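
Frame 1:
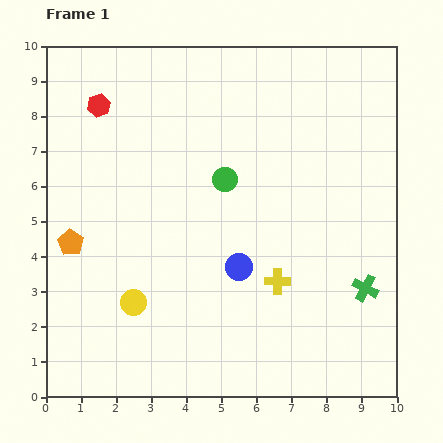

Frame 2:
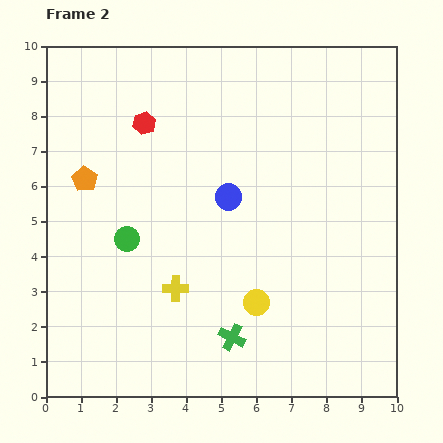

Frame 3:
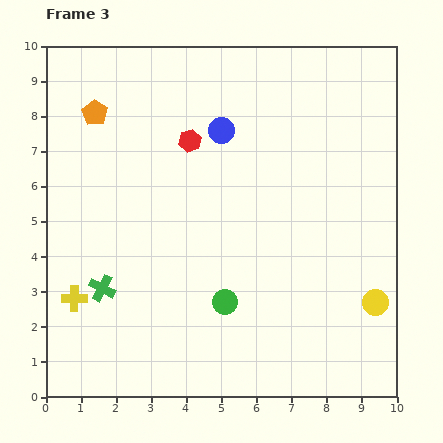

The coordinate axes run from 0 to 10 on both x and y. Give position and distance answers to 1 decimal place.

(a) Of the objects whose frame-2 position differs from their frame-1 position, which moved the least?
the red hexagon

(moved 1.4)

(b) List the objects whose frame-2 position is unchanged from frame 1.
none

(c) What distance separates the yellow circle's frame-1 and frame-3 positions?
6.9

The yellow circle moved from (2.5, 2.7) to (9.4, 2.7), a distance of √(6.9² + 0.0²) ≈ 6.9.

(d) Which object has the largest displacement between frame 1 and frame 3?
the green cross

(moved 7.5; next 6.9)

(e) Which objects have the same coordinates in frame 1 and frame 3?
none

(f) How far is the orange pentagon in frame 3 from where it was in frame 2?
1.9

The orange pentagon moved from (1.1, 6.2) to (1.4, 8.1), a distance of √(0.3² + 1.9²) ≈ 1.9.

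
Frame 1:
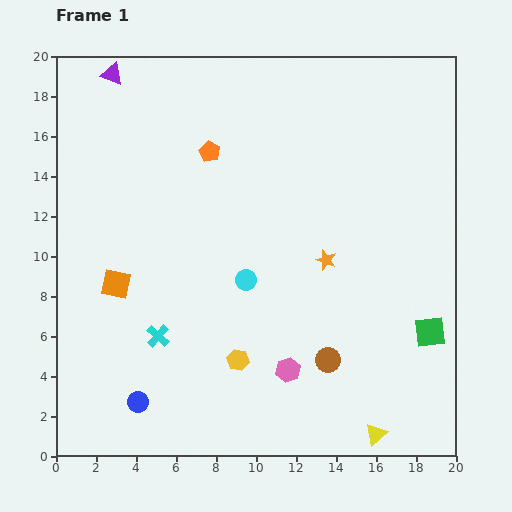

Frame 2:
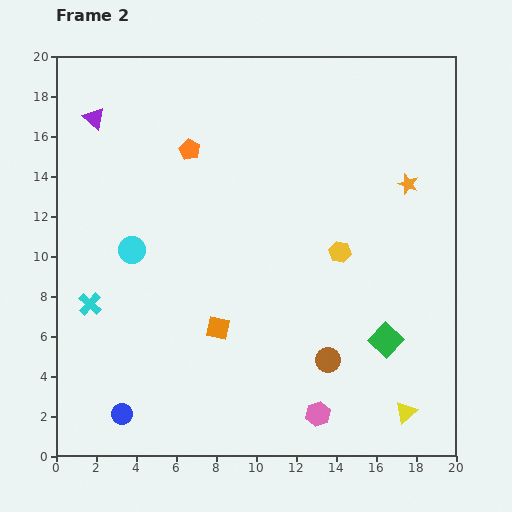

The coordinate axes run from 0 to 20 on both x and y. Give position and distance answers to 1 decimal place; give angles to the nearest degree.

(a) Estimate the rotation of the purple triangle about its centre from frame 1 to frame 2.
21° clockwise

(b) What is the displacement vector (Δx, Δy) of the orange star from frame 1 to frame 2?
(4.1, 3.8)

The orange star was at (13.5, 9.8) in frame 1 and (17.6, 13.6) in frame 2.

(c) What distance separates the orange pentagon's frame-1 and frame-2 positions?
1.0

The orange pentagon moved from (7.7, 15.2) to (6.7, 15.3), a distance of √(1.0² + 0.1²) ≈ 1.0.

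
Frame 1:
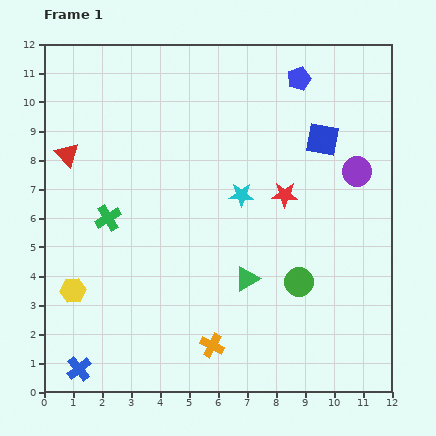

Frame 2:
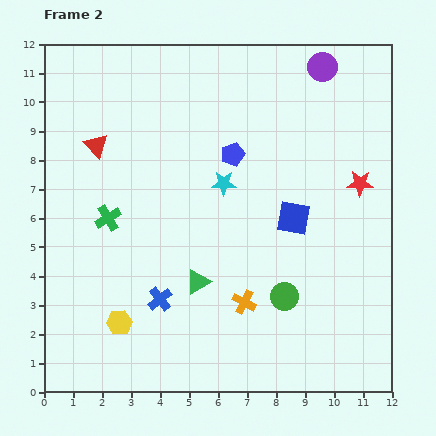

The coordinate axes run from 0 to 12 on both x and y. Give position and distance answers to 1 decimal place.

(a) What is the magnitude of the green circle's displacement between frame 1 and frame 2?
0.7

The green circle moved from (8.8, 3.8) to (8.3, 3.3), a distance of √(0.5² + 0.5²) ≈ 0.7.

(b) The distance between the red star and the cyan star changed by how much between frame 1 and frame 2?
+3.2

Distance in frame 1: 1.5. Distance in frame 2: 4.7.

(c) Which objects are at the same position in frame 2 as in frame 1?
the green cross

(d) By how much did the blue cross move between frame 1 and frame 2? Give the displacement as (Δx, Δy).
(2.8, 2.4)

The blue cross was at (1.2, 0.8) in frame 1 and (4.0, 3.2) in frame 2.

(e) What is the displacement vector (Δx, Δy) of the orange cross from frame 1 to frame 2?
(1.1, 1.5)

The orange cross was at (5.8, 1.6) in frame 1 and (6.9, 3.1) in frame 2.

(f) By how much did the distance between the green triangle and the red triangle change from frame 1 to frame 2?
-1.6

Distance in frame 1: 7.5. Distance in frame 2: 5.9.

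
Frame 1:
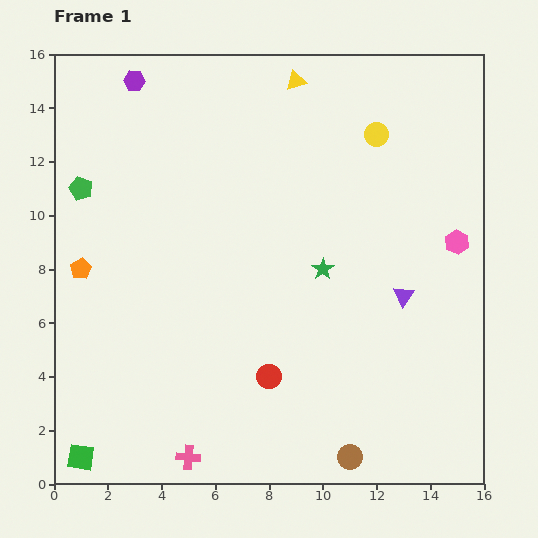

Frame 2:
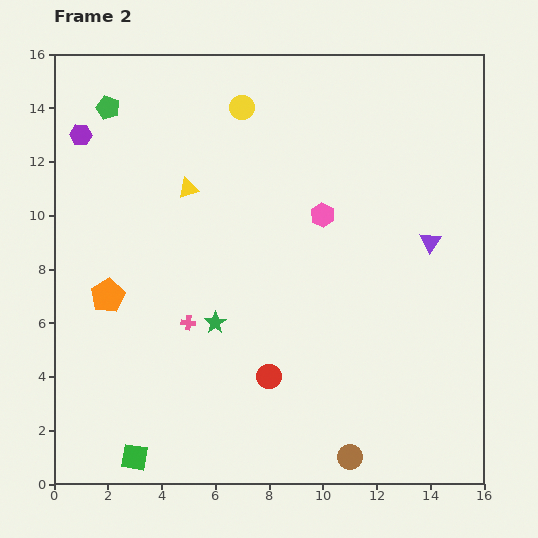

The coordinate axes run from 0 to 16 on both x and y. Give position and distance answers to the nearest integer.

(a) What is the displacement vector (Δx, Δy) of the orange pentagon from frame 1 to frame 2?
(1, -1)

The orange pentagon was at (1, 8) in frame 1 and (2, 7) in frame 2.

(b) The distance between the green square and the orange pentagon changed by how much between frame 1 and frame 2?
-1

Distance in frame 1: 7. Distance in frame 2: 6.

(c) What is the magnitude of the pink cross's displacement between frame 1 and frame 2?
5

The pink cross moved from (5, 1) to (5, 6), a distance of √(0² + 5²) ≈ 5.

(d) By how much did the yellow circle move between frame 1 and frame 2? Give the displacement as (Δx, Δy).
(-5, 1)

The yellow circle was at (12, 13) in frame 1 and (7, 14) in frame 2.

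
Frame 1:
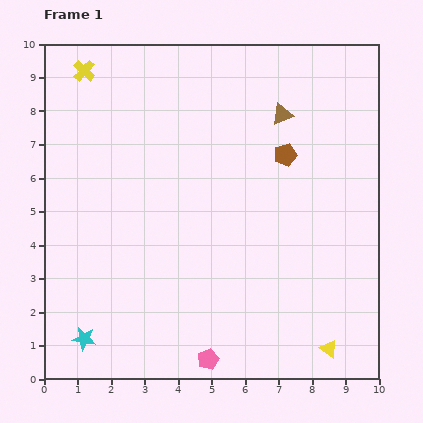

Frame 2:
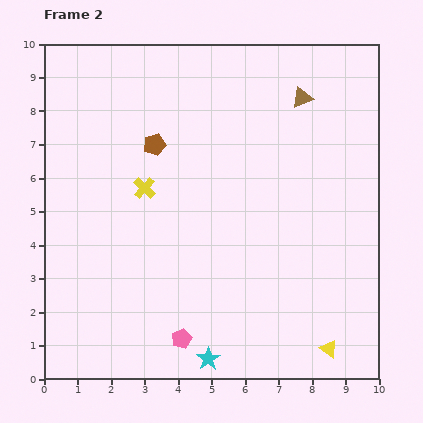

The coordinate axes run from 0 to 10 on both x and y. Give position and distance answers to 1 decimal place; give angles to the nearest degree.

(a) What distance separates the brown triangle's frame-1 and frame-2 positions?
0.8

The brown triangle moved from (7.1, 7.9) to (7.7, 8.4), a distance of √(0.6² + 0.5²) ≈ 0.8.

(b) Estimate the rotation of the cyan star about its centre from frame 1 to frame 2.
30° clockwise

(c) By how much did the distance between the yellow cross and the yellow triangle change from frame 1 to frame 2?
-3.8

Distance in frame 1: 11.1. Distance in frame 2: 7.3.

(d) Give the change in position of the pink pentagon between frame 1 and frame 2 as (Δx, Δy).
(-0.8, 0.6)

The pink pentagon was at (4.9, 0.6) in frame 1 and (4.1, 1.2) in frame 2.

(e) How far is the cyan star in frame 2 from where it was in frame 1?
3.7

The cyan star moved from (1.2, 1.2) to (4.9, 0.6), a distance of √(3.7² + 0.6²) ≈ 3.7.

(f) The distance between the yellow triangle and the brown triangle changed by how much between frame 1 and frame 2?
+0.4

Distance in frame 1: 7.1. Distance in frame 2: 7.5.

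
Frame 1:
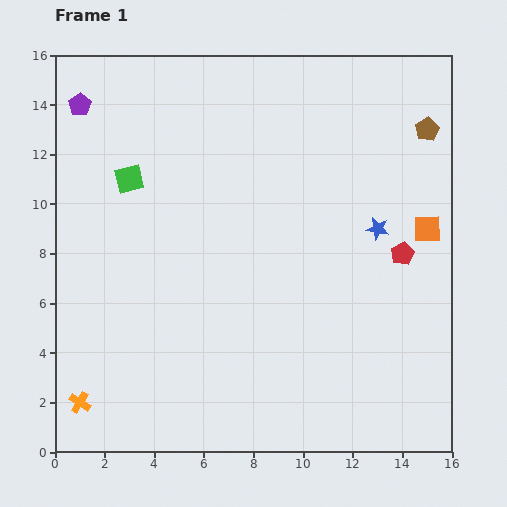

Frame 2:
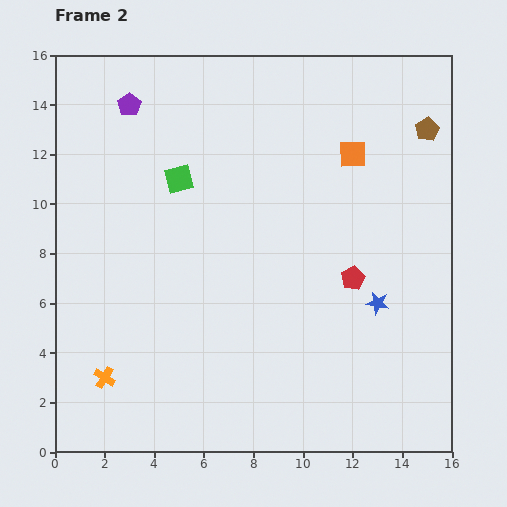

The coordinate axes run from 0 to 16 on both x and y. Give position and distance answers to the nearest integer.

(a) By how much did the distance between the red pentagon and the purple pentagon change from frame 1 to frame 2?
-3

Distance in frame 1: 14. Distance in frame 2: 11.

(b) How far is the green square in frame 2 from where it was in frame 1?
2

The green square moved from (3, 11) to (5, 11), a distance of √(2² + 0²) ≈ 2.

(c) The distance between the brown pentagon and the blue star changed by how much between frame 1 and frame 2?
+3

Distance in frame 1: 4. Distance in frame 2: 7.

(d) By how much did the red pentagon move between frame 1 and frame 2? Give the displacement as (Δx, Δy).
(-2, -1)

The red pentagon was at (14, 8) in frame 1 and (12, 7) in frame 2.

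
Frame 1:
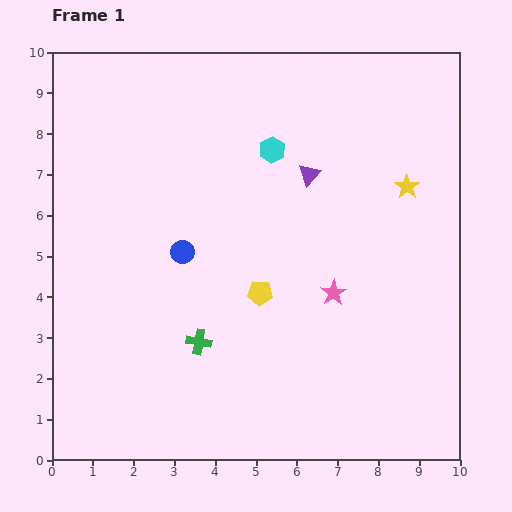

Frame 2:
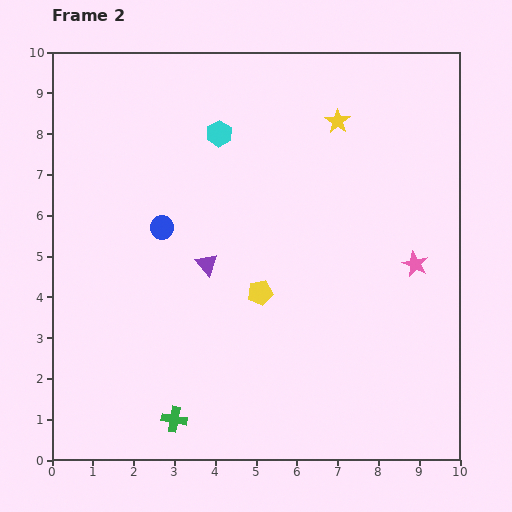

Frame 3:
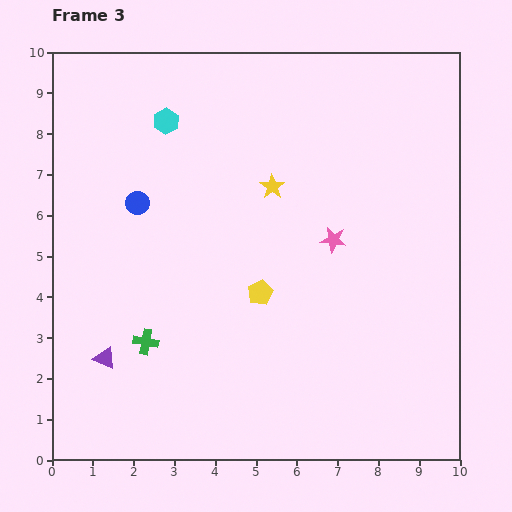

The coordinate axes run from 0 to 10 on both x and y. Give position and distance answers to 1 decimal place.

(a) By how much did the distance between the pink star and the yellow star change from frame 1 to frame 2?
+0.8

Distance in frame 1: 3.2. Distance in frame 2: 4.0.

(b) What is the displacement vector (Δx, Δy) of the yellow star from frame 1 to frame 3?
(-3.3, 0.0)

The yellow star was at (8.7, 6.7) in frame 1 and (5.4, 6.7) in frame 3.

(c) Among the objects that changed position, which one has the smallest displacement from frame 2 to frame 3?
the blue circle

(moved 0.8)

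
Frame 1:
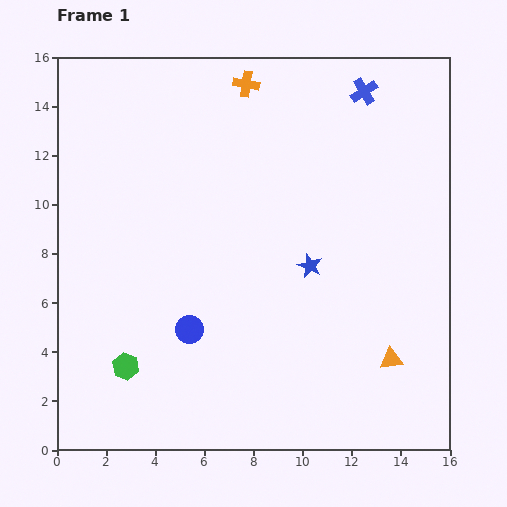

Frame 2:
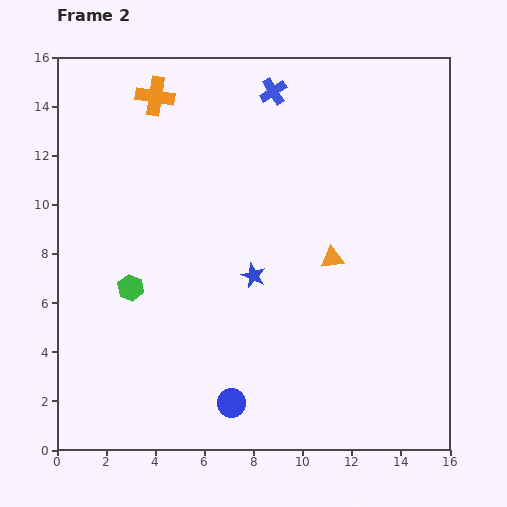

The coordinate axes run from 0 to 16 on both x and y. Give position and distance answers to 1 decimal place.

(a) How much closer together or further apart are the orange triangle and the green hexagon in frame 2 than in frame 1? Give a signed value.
-2.5

Distance in frame 1: 10.8. Distance in frame 2: 8.3.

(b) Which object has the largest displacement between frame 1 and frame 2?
the orange triangle

(moved 4.8; next 3.7)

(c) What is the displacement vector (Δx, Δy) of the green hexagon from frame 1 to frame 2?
(0.2, 3.2)

The green hexagon was at (2.8, 3.4) in frame 1 and (3.0, 6.6) in frame 2.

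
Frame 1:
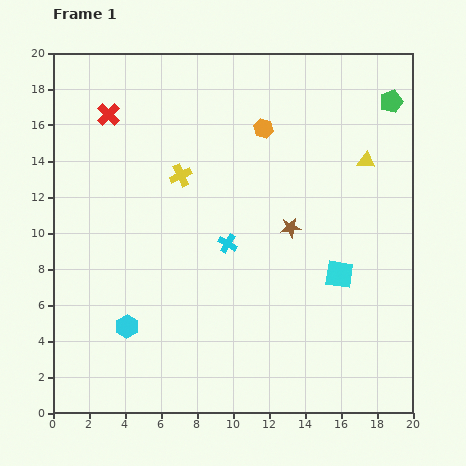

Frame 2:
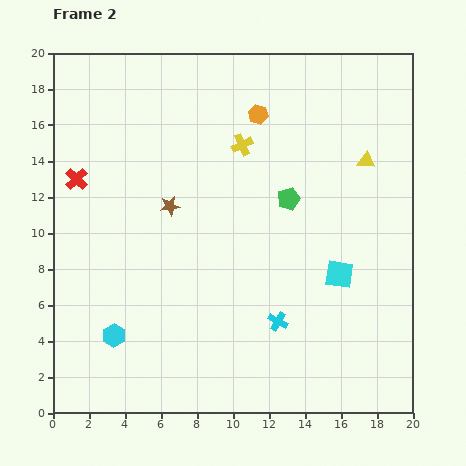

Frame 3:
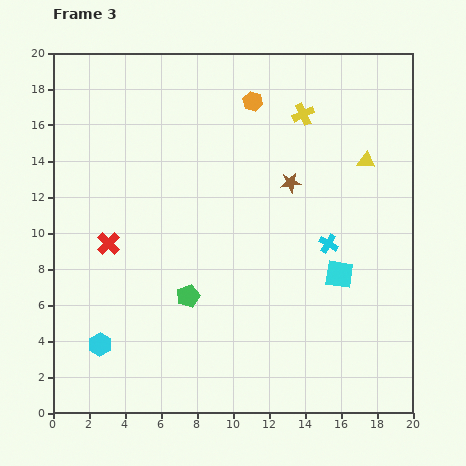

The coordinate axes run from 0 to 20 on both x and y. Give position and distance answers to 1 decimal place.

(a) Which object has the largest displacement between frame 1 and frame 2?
the green pentagon

(moved 7.9; next 6.8)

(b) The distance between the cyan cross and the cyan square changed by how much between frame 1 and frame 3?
-4.6

Distance in frame 1: 6.4. Distance in frame 3: 1.8.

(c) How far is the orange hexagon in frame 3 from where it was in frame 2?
0.8

The orange hexagon moved from (11.4, 16.6) to (11.1, 17.3), a distance of √(0.3² + 0.7²) ≈ 0.8.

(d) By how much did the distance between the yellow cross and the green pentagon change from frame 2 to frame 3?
+8.0

Distance in frame 2: 4.0. Distance in frame 3: 12.0.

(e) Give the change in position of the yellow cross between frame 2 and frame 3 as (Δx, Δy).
(3.4, 1.7)

The yellow cross was at (10.5, 14.9) in frame 2 and (13.9, 16.6) in frame 3.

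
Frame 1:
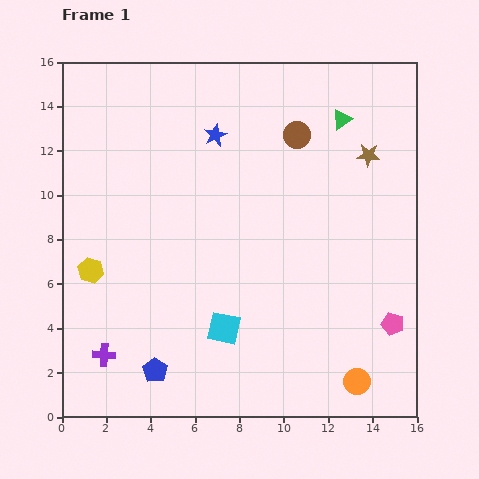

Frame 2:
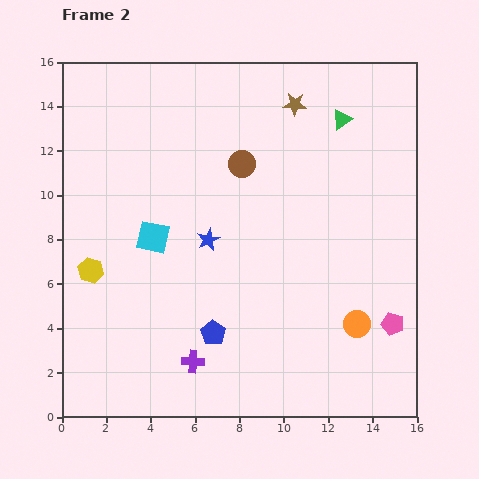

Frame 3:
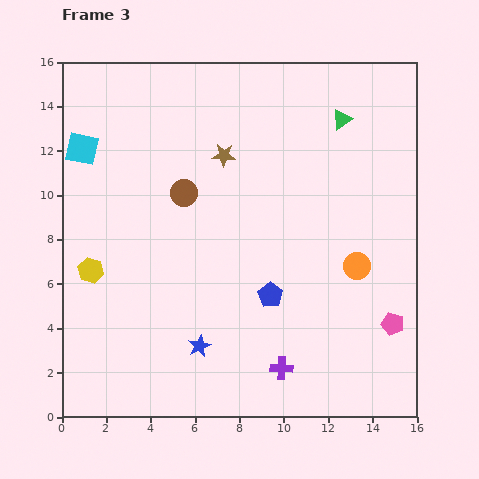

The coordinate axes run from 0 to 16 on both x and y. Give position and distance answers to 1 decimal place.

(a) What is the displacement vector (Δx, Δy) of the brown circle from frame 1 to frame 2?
(-2.5, -1.3)

The brown circle was at (10.6, 12.7) in frame 1 and (8.1, 11.4) in frame 2.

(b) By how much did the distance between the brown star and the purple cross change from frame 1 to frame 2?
-2.4

Distance in frame 1: 14.9. Distance in frame 2: 12.5.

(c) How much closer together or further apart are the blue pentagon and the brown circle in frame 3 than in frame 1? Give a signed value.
-6.4

Distance in frame 1: 12.4. Distance in frame 3: 6.0.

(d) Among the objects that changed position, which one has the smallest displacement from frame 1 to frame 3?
the orange circle

(moved 5.2)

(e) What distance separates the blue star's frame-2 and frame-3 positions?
4.8

The blue star moved from (6.6, 8.0) to (6.2, 3.2), a distance of √(0.4² + 4.8²) ≈ 4.8.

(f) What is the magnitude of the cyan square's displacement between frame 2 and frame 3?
5.1

The cyan square moved from (4.1, 8.1) to (0.9, 12.1), a distance of √(3.2² + 4.0²) ≈ 5.1.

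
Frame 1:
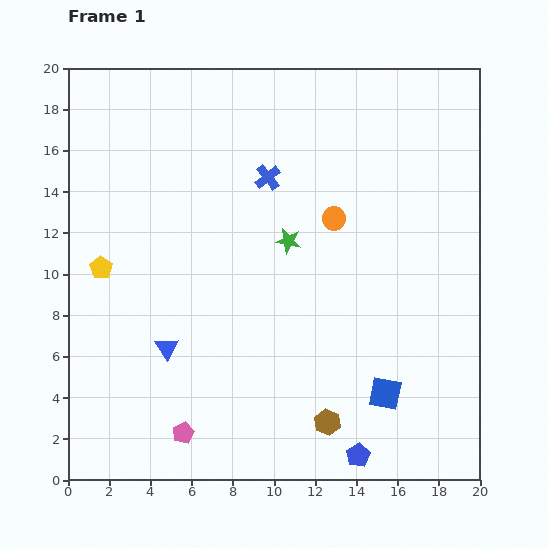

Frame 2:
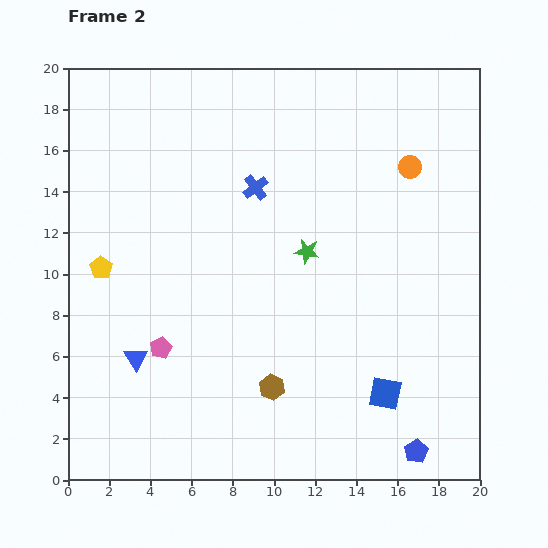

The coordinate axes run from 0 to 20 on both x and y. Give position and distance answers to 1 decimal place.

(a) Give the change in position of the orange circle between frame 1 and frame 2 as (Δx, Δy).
(3.7, 2.5)

The orange circle was at (12.9, 12.7) in frame 1 and (16.6, 15.2) in frame 2.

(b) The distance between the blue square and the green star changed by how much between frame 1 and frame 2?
-0.9

Distance in frame 1: 8.8. Distance in frame 2: 7.9.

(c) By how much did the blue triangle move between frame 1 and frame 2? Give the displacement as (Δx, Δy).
(-1.5, -0.5)

The blue triangle was at (4.8, 6.4) in frame 1 and (3.3, 5.9) in frame 2.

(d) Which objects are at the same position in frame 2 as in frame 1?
the yellow pentagon, the blue square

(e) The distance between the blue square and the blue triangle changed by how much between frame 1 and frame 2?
+1.4

Distance in frame 1: 10.8. Distance in frame 2: 12.2.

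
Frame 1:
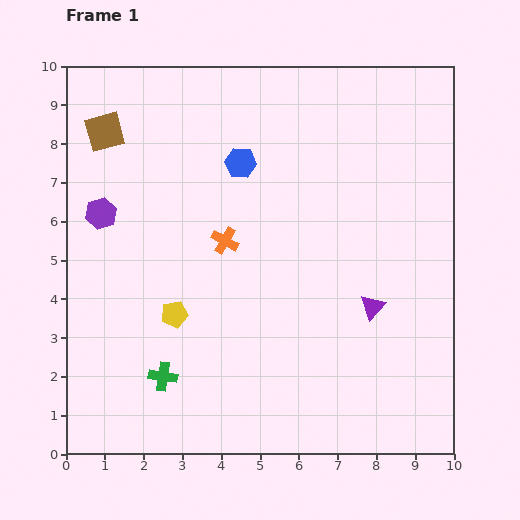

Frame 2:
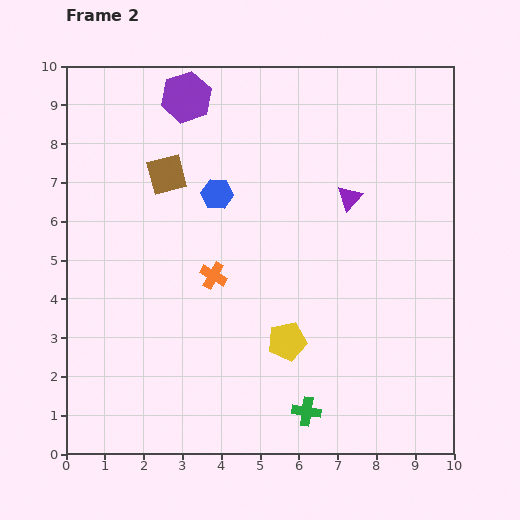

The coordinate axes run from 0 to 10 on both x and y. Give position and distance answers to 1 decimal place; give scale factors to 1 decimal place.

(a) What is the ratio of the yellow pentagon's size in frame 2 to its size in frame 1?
1.4×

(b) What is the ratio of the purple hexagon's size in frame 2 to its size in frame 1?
1.6×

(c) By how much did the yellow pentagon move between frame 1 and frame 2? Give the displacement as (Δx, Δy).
(2.9, -0.7)

The yellow pentagon was at (2.8, 3.6) in frame 1 and (5.7, 2.9) in frame 2.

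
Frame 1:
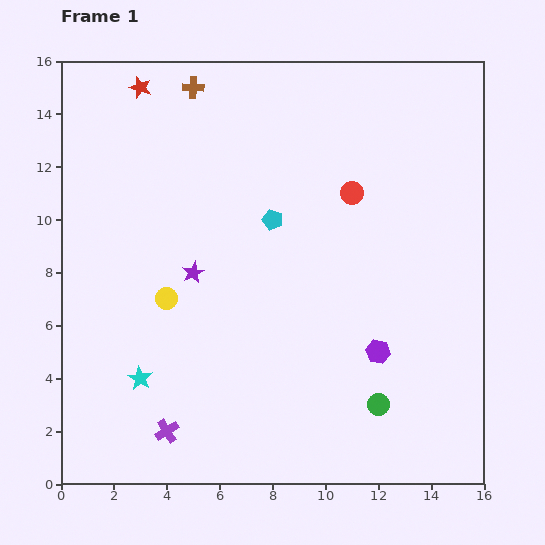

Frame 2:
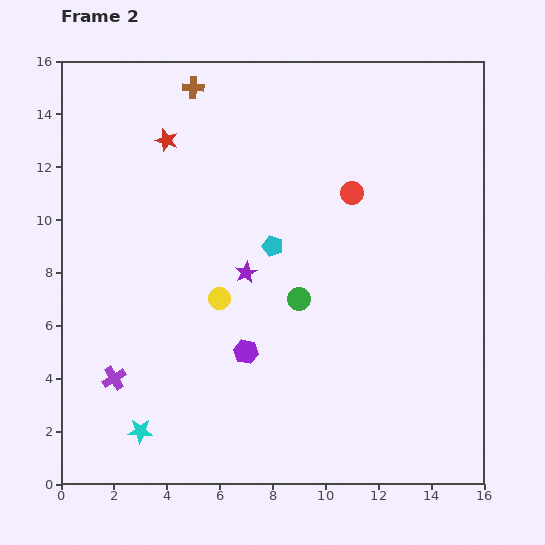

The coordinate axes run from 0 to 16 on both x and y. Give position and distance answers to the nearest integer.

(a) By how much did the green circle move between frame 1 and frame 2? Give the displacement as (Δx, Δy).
(-3, 4)

The green circle was at (12, 3) in frame 1 and (9, 7) in frame 2.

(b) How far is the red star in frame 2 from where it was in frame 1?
2

The red star moved from (3, 15) to (4, 13), a distance of √(1² + 2²) ≈ 2.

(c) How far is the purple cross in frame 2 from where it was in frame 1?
3

The purple cross moved from (4, 2) to (2, 4), a distance of √(2² + 2²) ≈ 3.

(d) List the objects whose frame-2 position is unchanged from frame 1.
the brown cross, the red circle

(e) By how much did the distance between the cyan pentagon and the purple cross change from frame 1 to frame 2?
-1

Distance in frame 1: 9. Distance in frame 2: 8.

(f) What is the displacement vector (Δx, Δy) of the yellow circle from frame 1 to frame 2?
(2, 0)

The yellow circle was at (4, 7) in frame 1 and (6, 7) in frame 2.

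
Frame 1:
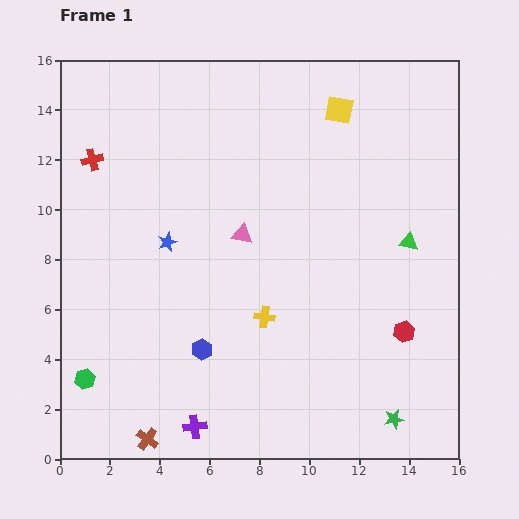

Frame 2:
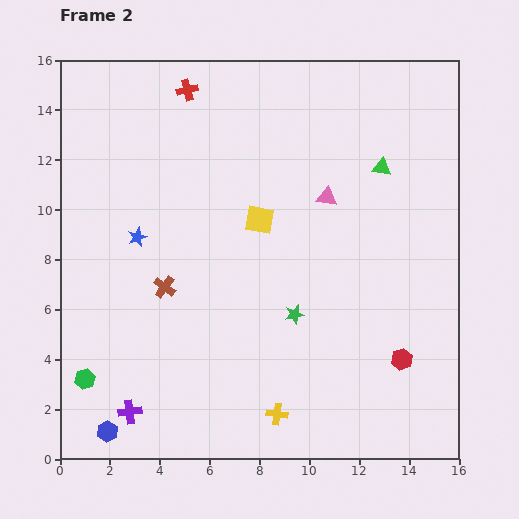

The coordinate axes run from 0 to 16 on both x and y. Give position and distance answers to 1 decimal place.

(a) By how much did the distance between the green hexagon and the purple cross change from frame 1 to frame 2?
-2.6

Distance in frame 1: 4.8. Distance in frame 2: 2.2.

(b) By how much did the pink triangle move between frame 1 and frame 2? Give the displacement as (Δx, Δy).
(3.4, 1.5)

The pink triangle was at (7.3, 9.0) in frame 1 and (10.7, 10.5) in frame 2.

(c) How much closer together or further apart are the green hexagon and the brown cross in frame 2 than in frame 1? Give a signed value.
+1.4

Distance in frame 1: 3.5. Distance in frame 2: 4.9.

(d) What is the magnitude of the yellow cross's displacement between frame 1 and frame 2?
3.9

The yellow cross moved from (8.2, 5.7) to (8.7, 1.8), a distance of √(0.5² + 3.9²) ≈ 3.9.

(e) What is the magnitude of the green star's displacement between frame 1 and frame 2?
5.8

The green star moved from (13.4, 1.6) to (9.4, 5.8), a distance of √(4.0² + 4.2²) ≈ 5.8.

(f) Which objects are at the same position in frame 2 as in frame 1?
the green hexagon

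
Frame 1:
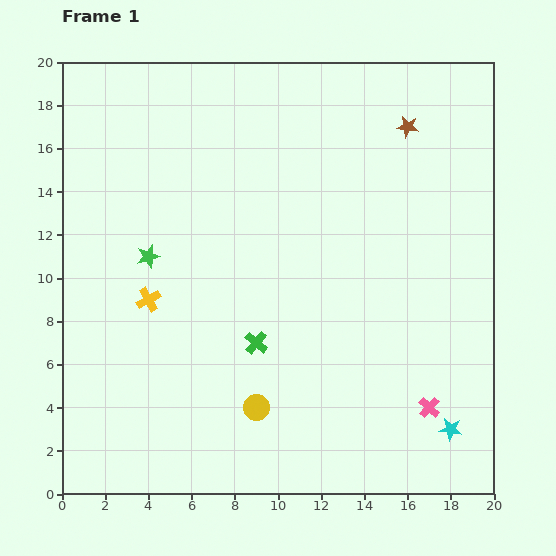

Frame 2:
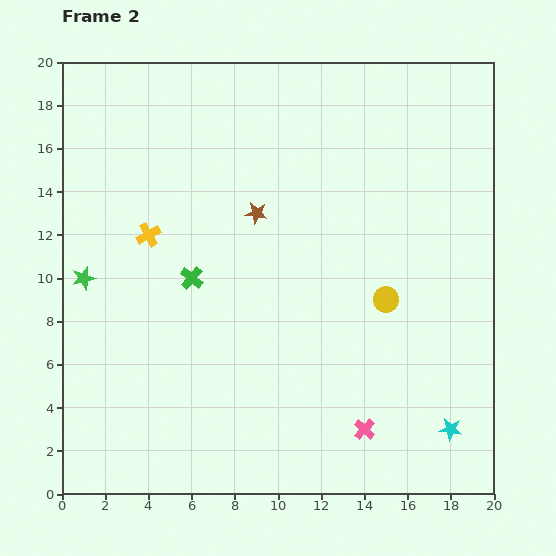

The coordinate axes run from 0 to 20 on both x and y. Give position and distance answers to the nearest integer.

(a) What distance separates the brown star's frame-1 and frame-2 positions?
8

The brown star moved from (16, 17) to (9, 13), a distance of √(7² + 4²) ≈ 8.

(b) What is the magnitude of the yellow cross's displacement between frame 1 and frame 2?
3

The yellow cross moved from (4, 9) to (4, 12), a distance of √(0² + 3²) ≈ 3.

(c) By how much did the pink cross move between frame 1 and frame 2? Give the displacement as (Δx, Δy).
(-3, -1)

The pink cross was at (17, 4) in frame 1 and (14, 3) in frame 2.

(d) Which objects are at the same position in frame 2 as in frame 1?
the cyan star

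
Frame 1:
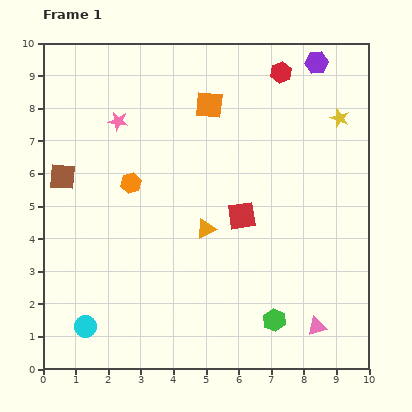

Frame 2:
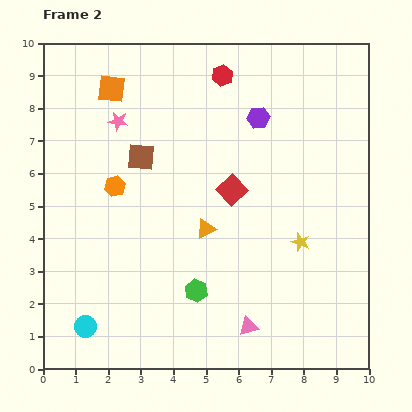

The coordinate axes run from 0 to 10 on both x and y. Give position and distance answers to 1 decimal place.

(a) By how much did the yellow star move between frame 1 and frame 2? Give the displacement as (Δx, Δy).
(-1.2, -3.8)

The yellow star was at (9.1, 7.7) in frame 1 and (7.9, 3.9) in frame 2.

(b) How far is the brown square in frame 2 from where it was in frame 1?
2.5

The brown square moved from (0.6, 5.9) to (3.0, 6.5), a distance of √(2.4² + 0.6²) ≈ 2.5.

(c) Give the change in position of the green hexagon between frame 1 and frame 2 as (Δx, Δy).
(-2.4, 0.9)

The green hexagon was at (7.1, 1.5) in frame 1 and (4.7, 2.4) in frame 2.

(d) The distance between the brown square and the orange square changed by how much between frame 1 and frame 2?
-2.7

Distance in frame 1: 5.0. Distance in frame 2: 2.3.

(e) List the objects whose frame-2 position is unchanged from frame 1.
the orange triangle, the pink star, the cyan circle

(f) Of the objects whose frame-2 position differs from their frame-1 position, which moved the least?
the orange hexagon

(moved 0.5)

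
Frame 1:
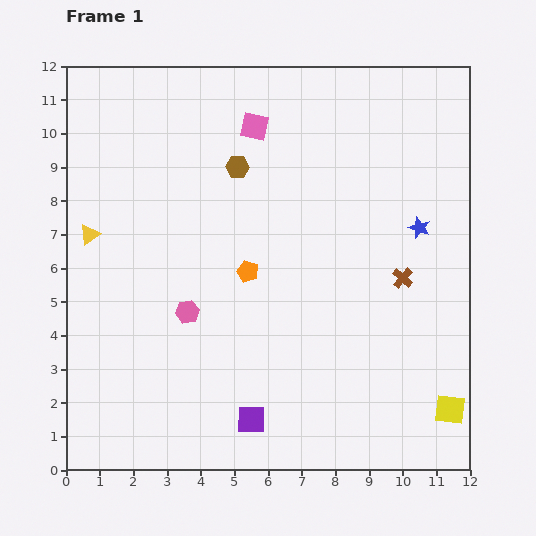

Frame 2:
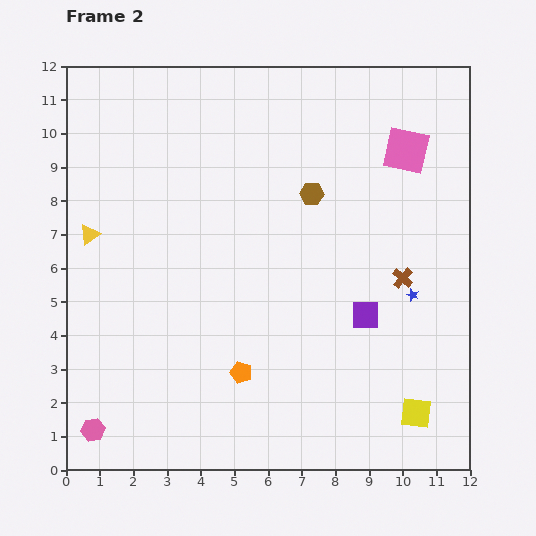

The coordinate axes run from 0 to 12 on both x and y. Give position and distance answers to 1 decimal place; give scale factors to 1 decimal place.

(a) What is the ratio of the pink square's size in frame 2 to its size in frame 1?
1.6×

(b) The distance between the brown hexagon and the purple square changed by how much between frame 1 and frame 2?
-3.6

Distance in frame 1: 7.5. Distance in frame 2: 3.9.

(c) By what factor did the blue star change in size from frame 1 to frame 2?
0.6×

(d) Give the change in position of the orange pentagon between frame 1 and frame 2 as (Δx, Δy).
(-0.2, -3.0)

The orange pentagon was at (5.4, 5.9) in frame 1 and (5.2, 2.9) in frame 2.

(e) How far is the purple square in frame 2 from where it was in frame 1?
4.6

The purple square moved from (5.5, 1.5) to (8.9, 4.6), a distance of √(3.4² + 3.1²) ≈ 4.6.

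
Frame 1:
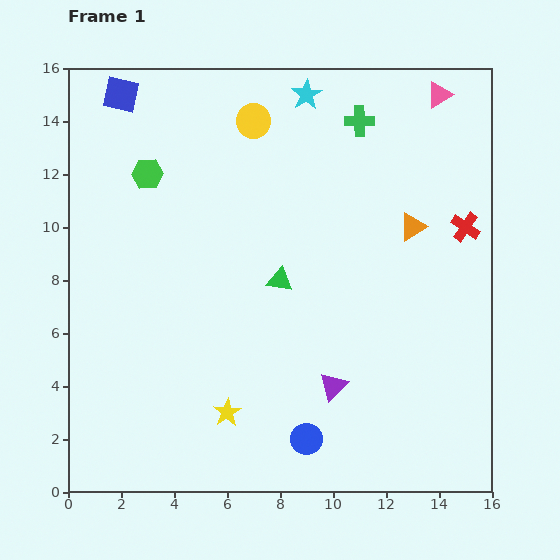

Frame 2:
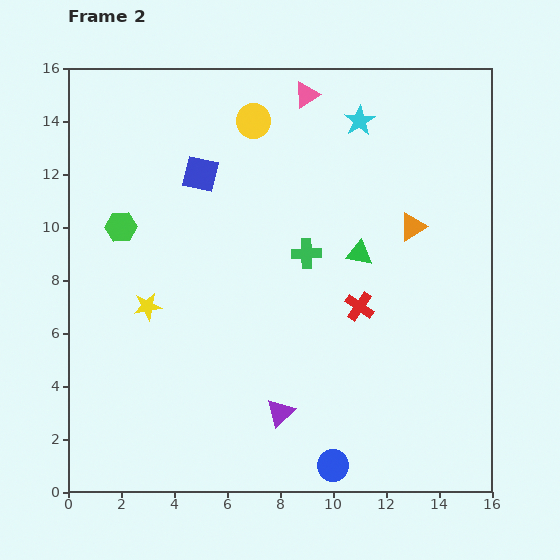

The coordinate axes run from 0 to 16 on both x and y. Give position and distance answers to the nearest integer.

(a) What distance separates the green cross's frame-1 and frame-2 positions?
5

The green cross moved from (11, 14) to (9, 9), a distance of √(2² + 5²) ≈ 5.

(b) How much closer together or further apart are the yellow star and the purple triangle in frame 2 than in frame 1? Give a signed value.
+2

Distance in frame 1: 4. Distance in frame 2: 6.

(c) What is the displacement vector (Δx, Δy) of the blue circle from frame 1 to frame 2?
(1, -1)

The blue circle was at (9, 2) in frame 1 and (10, 1) in frame 2.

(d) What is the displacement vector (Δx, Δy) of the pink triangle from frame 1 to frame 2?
(-5, 0)

The pink triangle was at (14, 15) in frame 1 and (9, 15) in frame 2.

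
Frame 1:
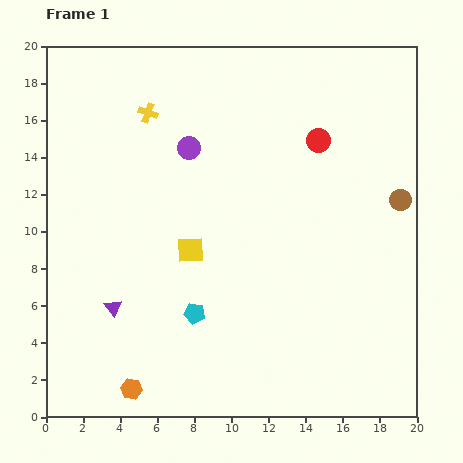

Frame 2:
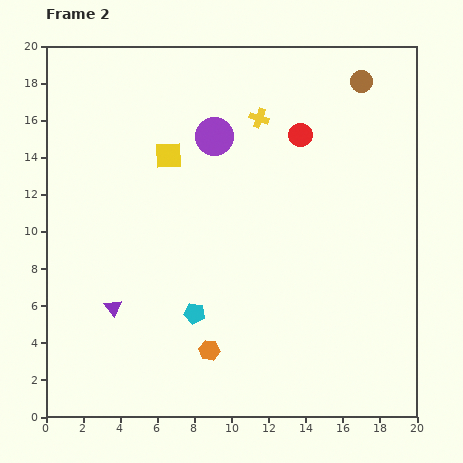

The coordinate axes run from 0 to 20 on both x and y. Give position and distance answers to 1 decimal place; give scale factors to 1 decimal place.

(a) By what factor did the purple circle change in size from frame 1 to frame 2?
1.7×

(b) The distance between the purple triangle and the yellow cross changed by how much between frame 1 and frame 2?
+2.2

Distance in frame 1: 10.7. Distance in frame 2: 12.9.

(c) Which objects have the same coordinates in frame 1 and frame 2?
the cyan pentagon, the purple triangle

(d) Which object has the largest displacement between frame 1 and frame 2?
the brown circle

(moved 6.7; next 6.0)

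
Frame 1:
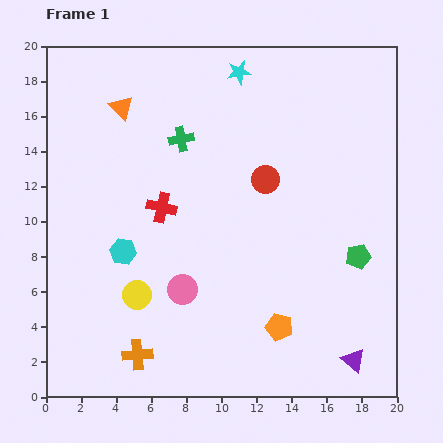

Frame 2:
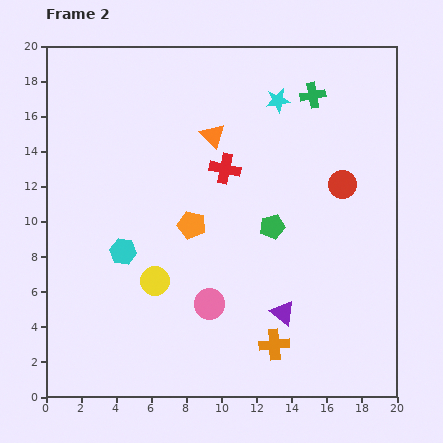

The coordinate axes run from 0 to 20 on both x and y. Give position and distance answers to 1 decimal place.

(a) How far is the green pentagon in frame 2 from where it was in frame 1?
5.2

The green pentagon moved from (17.8, 8.0) to (12.9, 9.7), a distance of √(4.9² + 1.7²) ≈ 5.2.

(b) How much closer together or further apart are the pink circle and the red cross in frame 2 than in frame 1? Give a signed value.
+2.9

Distance in frame 1: 4.9. Distance in frame 2: 7.8.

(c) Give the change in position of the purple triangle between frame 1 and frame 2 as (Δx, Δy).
(-4.0, 2.7)

The purple triangle was at (17.5, 2.1) in frame 1 and (13.5, 4.8) in frame 2.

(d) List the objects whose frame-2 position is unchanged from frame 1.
the cyan hexagon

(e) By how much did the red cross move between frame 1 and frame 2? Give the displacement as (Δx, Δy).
(3.6, 2.2)

The red cross was at (6.6, 10.8) in frame 1 and (10.2, 13.0) in frame 2.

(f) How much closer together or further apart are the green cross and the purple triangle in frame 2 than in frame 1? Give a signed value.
-3.5

Distance in frame 1: 16.0. Distance in frame 2: 12.5.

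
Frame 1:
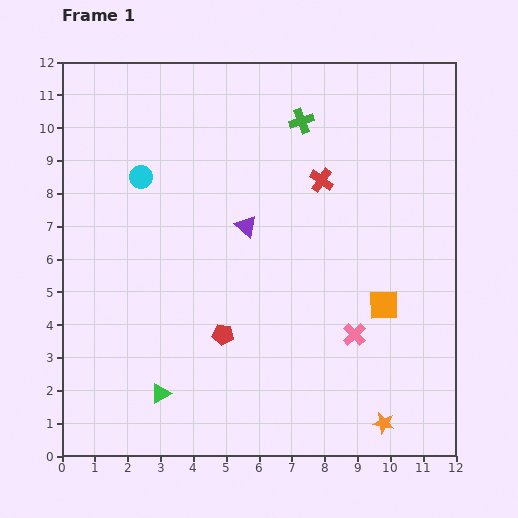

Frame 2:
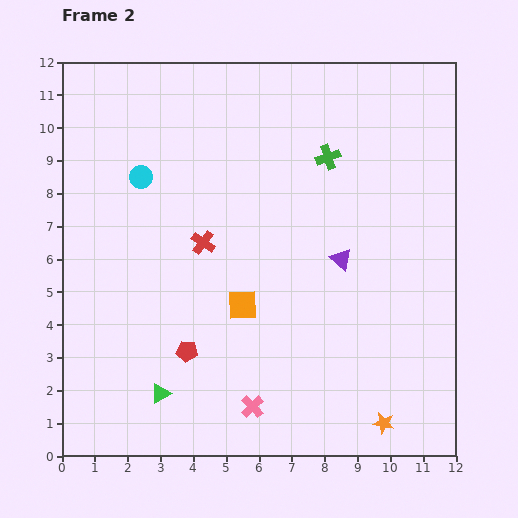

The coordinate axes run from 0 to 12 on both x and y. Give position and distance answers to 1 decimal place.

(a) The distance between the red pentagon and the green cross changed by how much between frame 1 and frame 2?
+0.4

Distance in frame 1: 6.9. Distance in frame 2: 7.3.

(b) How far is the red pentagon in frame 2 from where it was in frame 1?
1.2

The red pentagon moved from (4.9, 3.7) to (3.8, 3.2), a distance of √(1.1² + 0.5²) ≈ 1.2.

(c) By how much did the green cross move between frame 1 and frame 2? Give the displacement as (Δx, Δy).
(0.8, -1.1)

The green cross was at (7.3, 10.2) in frame 1 and (8.1, 9.1) in frame 2.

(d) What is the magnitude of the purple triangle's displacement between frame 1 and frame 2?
3.1

The purple triangle moved from (5.6, 7.0) to (8.5, 6.0), a distance of √(2.9² + 1.0²) ≈ 3.1.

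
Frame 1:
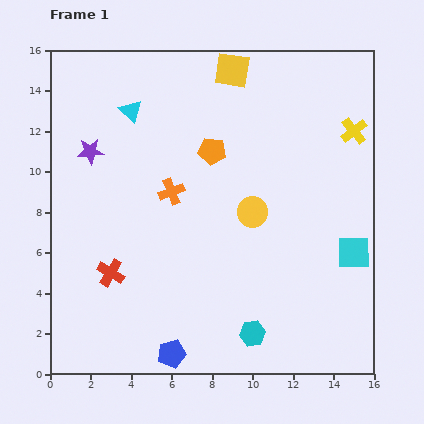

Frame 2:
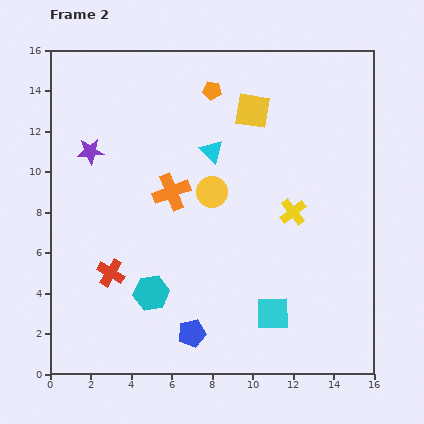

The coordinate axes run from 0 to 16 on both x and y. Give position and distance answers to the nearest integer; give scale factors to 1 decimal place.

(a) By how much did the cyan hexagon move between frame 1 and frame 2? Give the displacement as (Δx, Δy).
(-5, 2)

The cyan hexagon was at (10, 2) in frame 1 and (5, 4) in frame 2.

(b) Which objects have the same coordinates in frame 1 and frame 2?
the red cross, the orange cross, the purple star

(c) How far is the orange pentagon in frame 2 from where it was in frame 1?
3

The orange pentagon moved from (8, 11) to (8, 14), a distance of √(0² + 3²) ≈ 3.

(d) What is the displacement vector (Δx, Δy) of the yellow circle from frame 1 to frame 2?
(-2, 1)

The yellow circle was at (10, 8) in frame 1 and (8, 9) in frame 2.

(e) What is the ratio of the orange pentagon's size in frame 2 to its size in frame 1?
0.7×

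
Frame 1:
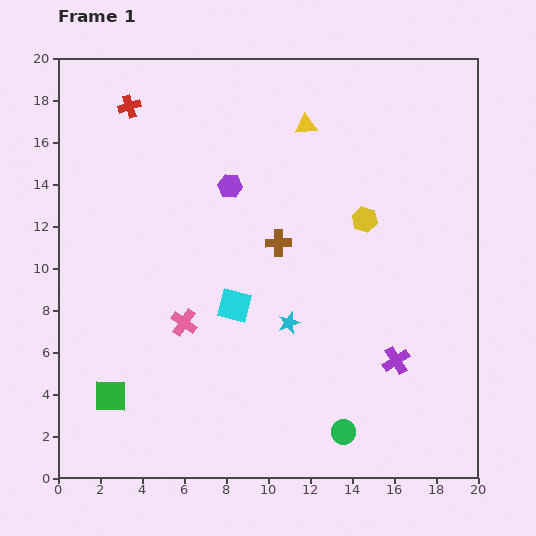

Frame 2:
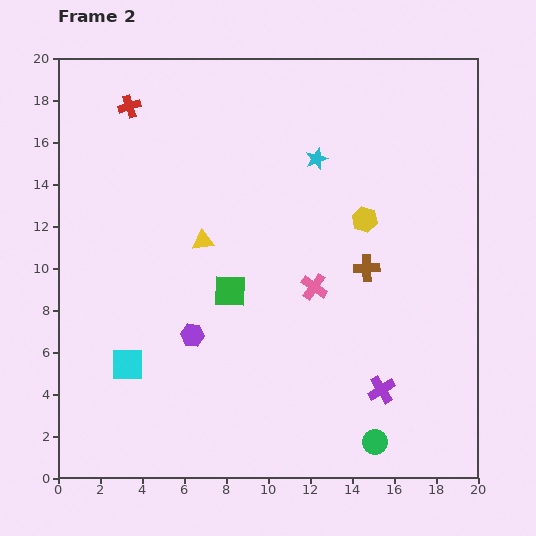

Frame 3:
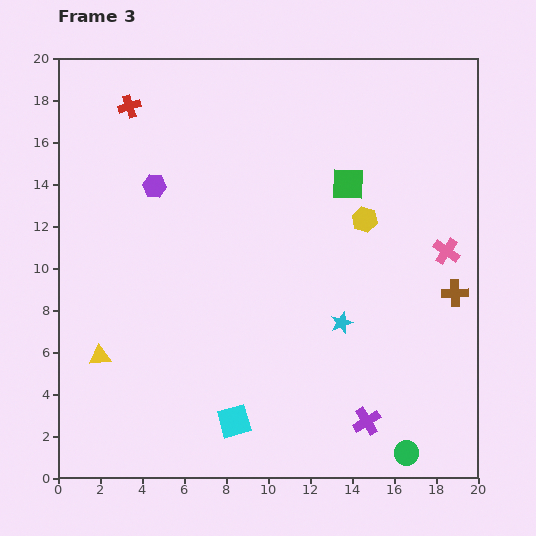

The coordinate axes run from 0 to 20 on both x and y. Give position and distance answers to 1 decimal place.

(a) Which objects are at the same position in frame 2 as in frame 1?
the yellow hexagon, the red cross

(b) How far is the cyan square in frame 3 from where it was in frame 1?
5.5

The cyan square moved from (8.4, 8.2) to (8.4, 2.7), a distance of √(0.0² + 5.5²) ≈ 5.5.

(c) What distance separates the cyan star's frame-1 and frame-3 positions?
2.5

The cyan star moved from (11.0, 7.4) to (13.5, 7.4), a distance of √(2.5² + 0.0²) ≈ 2.5.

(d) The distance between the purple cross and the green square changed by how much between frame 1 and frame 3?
-2.4

Distance in frame 1: 13.7. Distance in frame 3: 11.3.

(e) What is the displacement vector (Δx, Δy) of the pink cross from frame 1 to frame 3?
(12.5, 3.4)

The pink cross was at (6.0, 7.4) in frame 1 and (18.5, 10.8) in frame 3.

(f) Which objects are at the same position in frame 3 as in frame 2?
the yellow hexagon, the red cross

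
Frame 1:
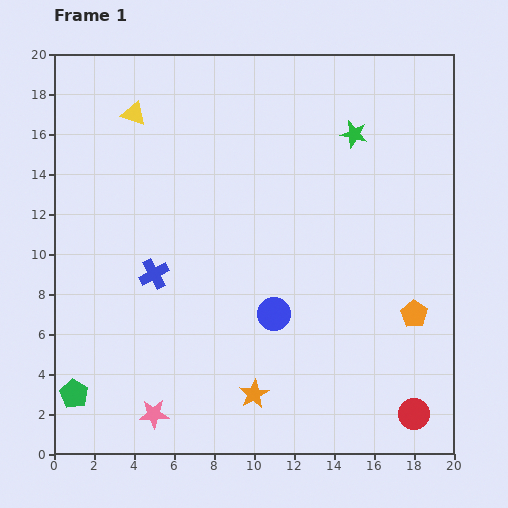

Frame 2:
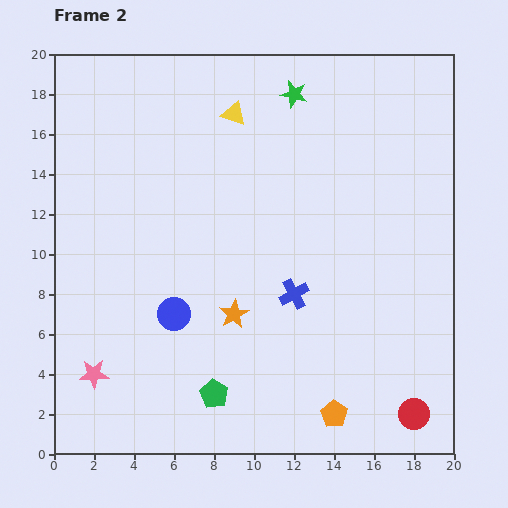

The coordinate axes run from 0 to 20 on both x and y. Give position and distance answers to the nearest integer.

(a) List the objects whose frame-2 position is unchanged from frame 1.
the red circle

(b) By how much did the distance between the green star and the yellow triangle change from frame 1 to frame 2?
-8

Distance in frame 1: 11. Distance in frame 2: 3.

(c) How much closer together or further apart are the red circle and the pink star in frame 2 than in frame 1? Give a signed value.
+3

Distance in frame 1: 13. Distance in frame 2: 16.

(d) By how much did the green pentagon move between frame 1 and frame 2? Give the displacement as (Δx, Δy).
(7, 0)

The green pentagon was at (1, 3) in frame 1 and (8, 3) in frame 2.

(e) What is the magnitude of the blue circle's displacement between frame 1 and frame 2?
5

The blue circle moved from (11, 7) to (6, 7), a distance of √(5² + 0²) ≈ 5.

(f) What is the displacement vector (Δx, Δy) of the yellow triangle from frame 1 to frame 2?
(5, 0)

The yellow triangle was at (4, 17) in frame 1 and (9, 17) in frame 2.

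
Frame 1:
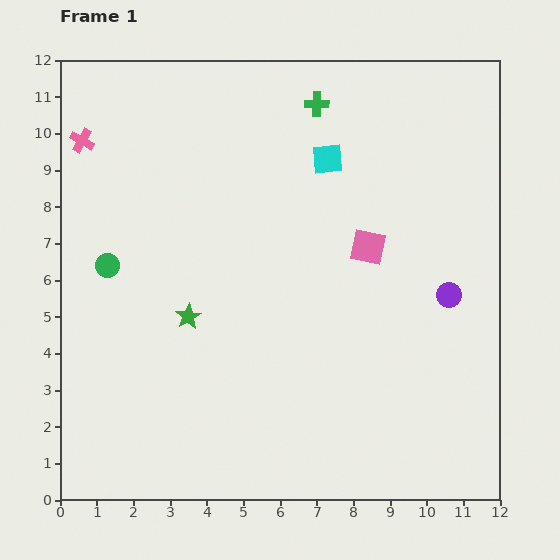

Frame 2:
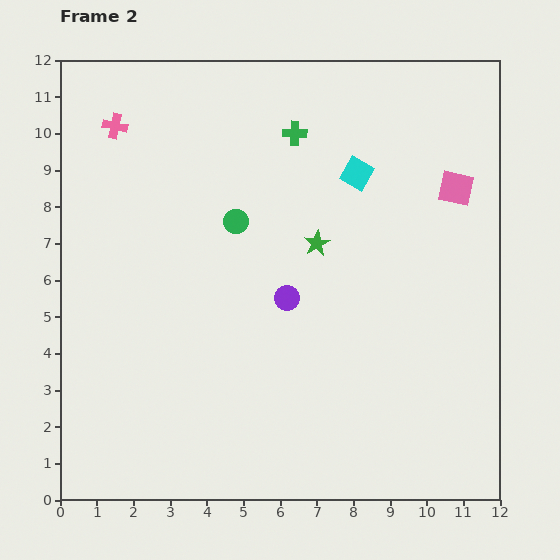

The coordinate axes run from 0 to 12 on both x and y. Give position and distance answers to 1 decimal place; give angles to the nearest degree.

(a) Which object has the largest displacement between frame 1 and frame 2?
the purple circle

(moved 4.4; next 4.0)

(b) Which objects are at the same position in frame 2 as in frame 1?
none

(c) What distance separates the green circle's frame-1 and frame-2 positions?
3.7

The green circle moved from (1.3, 6.4) to (4.8, 7.6), a distance of √(3.5² + 1.2²) ≈ 3.7.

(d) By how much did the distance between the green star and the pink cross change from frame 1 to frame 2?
+0.8

Distance in frame 1: 5.6. Distance in frame 2: 6.4.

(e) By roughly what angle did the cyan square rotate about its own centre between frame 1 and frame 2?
35° clockwise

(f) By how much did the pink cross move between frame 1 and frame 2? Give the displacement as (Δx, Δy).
(0.9, 0.4)

The pink cross was at (0.6, 9.8) in frame 1 and (1.5, 10.2) in frame 2.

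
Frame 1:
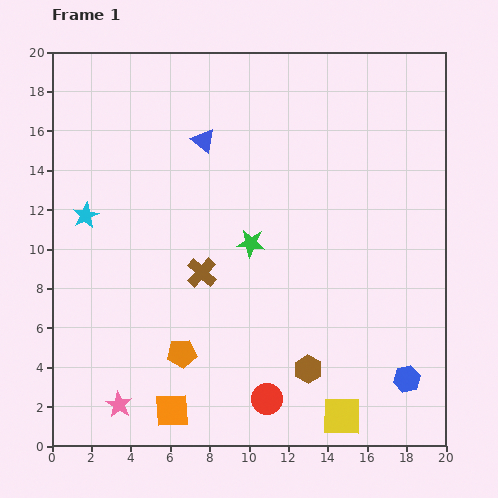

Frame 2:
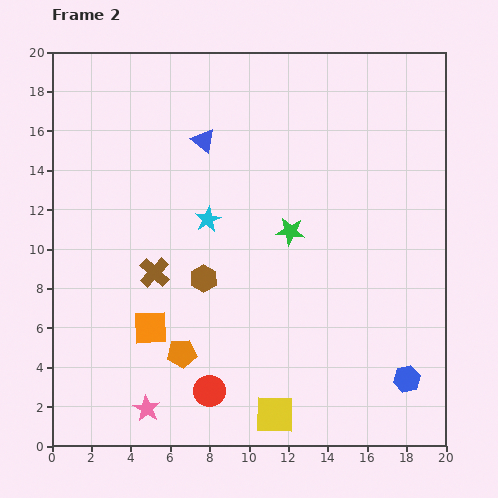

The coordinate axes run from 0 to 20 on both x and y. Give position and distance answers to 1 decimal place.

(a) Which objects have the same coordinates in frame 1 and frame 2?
the blue hexagon, the orange pentagon, the blue triangle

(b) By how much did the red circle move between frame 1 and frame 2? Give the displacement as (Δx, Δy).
(-2.9, 0.4)

The red circle was at (10.9, 2.4) in frame 1 and (8.0, 2.8) in frame 2.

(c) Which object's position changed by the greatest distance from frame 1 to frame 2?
the brown hexagon

(moved 7.0; next 6.2)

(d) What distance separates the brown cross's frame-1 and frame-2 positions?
2.4

The brown cross moved from (7.6, 8.8) to (5.2, 8.8), a distance of √(2.4² + 0.0²) ≈ 2.4.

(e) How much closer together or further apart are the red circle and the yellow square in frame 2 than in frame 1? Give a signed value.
-0.4

Distance in frame 1: 3.9. Distance in frame 2: 3.5.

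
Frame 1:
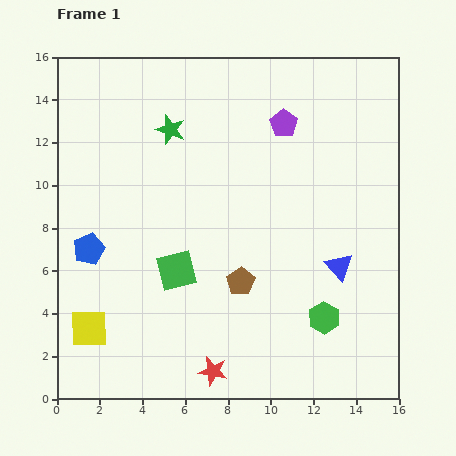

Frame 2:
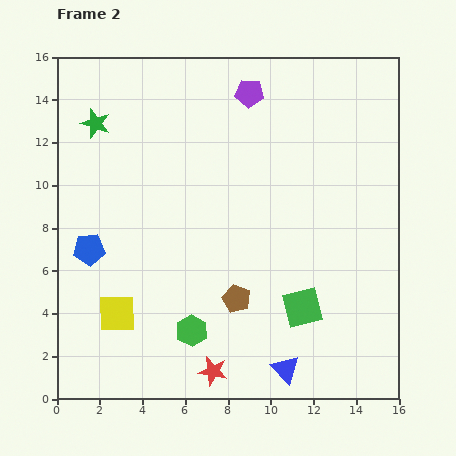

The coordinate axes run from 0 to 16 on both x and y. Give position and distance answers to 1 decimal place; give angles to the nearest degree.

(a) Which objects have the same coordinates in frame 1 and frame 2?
the blue pentagon, the red star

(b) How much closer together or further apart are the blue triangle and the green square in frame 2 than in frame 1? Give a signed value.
-4.6

Distance in frame 1: 7.6. Distance in frame 2: 3.0.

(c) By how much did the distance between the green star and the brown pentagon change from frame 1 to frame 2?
+2.7

Distance in frame 1: 7.8. Distance in frame 2: 10.5.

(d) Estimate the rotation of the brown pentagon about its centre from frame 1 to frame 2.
16° counter-clockwise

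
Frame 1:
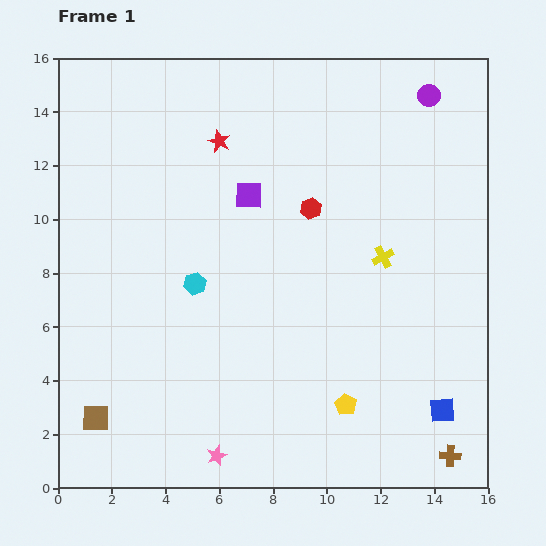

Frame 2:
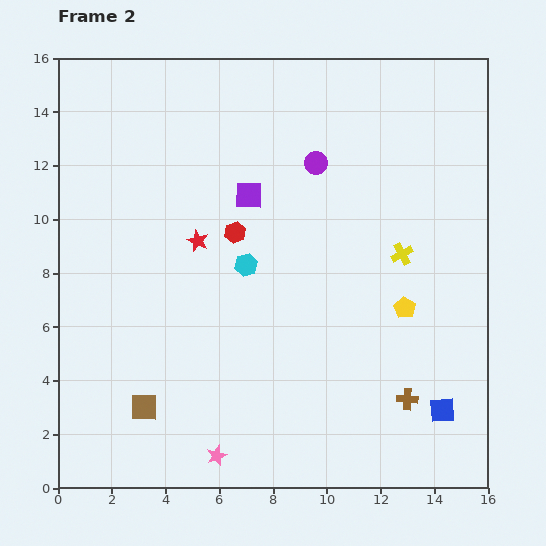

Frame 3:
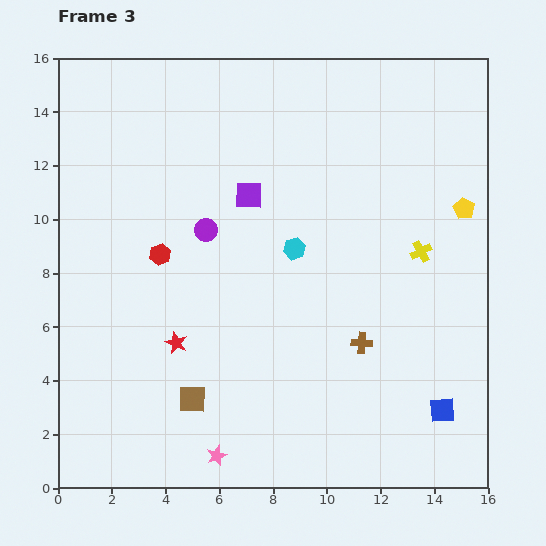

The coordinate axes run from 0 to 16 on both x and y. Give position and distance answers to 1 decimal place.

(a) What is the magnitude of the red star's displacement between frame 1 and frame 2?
3.8

The red star moved from (6.0, 12.9) to (5.2, 9.2), a distance of √(0.8² + 3.7²) ≈ 3.8.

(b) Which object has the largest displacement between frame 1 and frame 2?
the purple circle

(moved 4.9; next 4.2)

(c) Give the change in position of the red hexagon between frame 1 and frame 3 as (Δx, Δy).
(-5.6, -1.7)

The red hexagon was at (9.4, 10.4) in frame 1 and (3.8, 8.7) in frame 3.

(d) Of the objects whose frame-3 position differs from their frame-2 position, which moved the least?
the yellow cross

(moved 0.7)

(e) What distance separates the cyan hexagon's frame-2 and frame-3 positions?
1.9

The cyan hexagon moved from (7.0, 8.3) to (8.8, 8.9), a distance of √(1.8² + 0.6²) ≈ 1.9.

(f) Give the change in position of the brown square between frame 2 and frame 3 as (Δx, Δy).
(1.8, 0.3)

The brown square was at (3.2, 3.0) in frame 2 and (5.0, 3.3) in frame 3.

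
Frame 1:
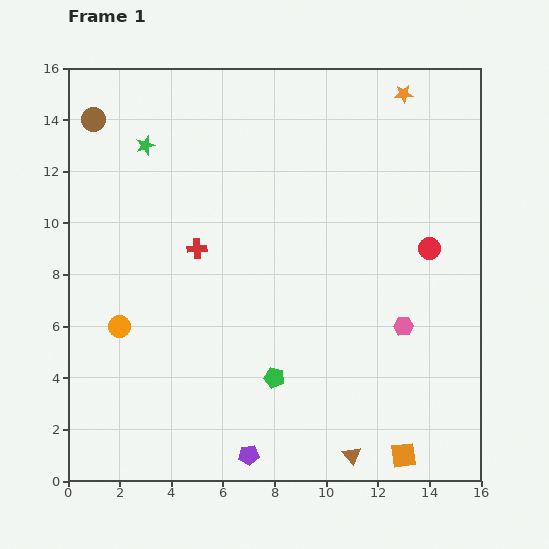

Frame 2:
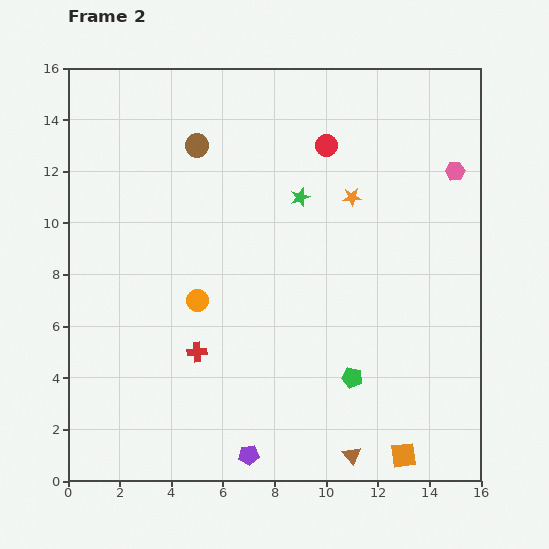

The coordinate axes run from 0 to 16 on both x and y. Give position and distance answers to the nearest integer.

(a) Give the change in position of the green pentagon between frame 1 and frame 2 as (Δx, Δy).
(3, 0)

The green pentagon was at (8, 4) in frame 1 and (11, 4) in frame 2.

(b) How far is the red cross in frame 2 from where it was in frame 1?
4

The red cross moved from (5, 9) to (5, 5), a distance of √(0² + 4²) ≈ 4.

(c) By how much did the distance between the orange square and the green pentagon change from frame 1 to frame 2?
-2

Distance in frame 1: 6. Distance in frame 2: 4.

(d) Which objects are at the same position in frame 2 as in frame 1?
the orange square, the purple pentagon, the brown triangle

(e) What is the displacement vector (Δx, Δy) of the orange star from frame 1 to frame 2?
(-2, -4)

The orange star was at (13, 15) in frame 1 and (11, 11) in frame 2.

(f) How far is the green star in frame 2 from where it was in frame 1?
6

The green star moved from (3, 13) to (9, 11), a distance of √(6² + 2²) ≈ 6.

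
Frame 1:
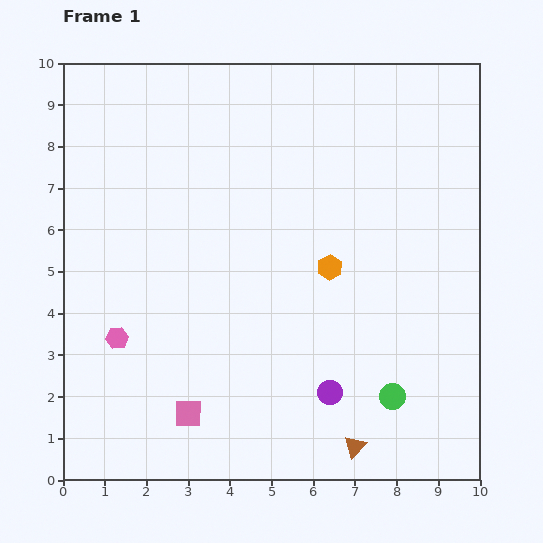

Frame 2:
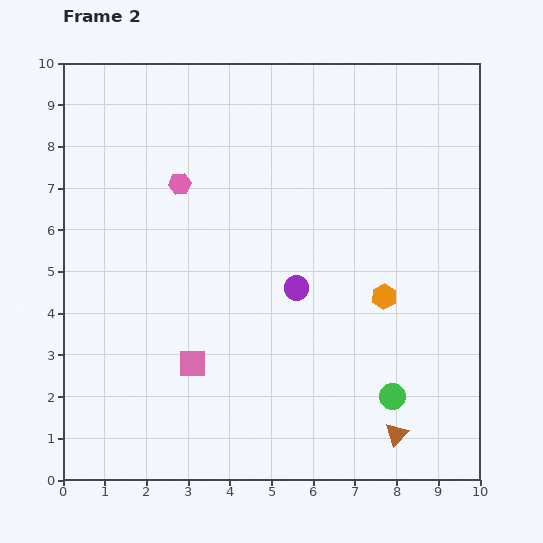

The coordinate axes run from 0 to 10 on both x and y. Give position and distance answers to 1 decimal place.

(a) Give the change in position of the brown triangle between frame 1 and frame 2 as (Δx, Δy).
(1.0, 0.3)

The brown triangle was at (7.0, 0.8) in frame 1 and (8.0, 1.1) in frame 2.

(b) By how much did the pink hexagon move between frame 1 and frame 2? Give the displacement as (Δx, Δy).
(1.5, 3.7)

The pink hexagon was at (1.3, 3.4) in frame 1 and (2.8, 7.1) in frame 2.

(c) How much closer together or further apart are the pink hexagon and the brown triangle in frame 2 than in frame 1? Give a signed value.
+1.6

Distance in frame 1: 6.3. Distance in frame 2: 7.9.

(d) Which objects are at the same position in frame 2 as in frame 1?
the green circle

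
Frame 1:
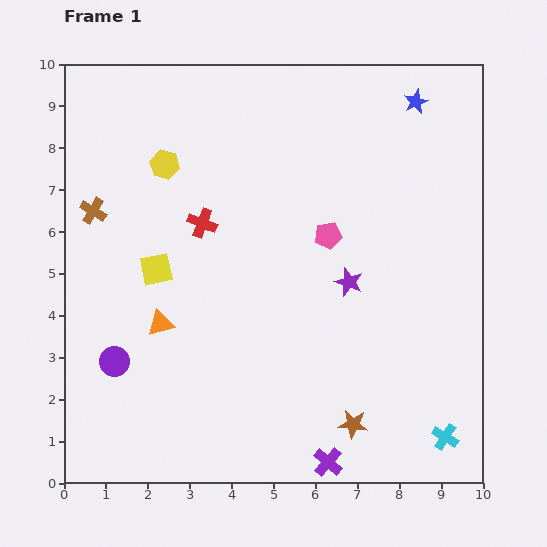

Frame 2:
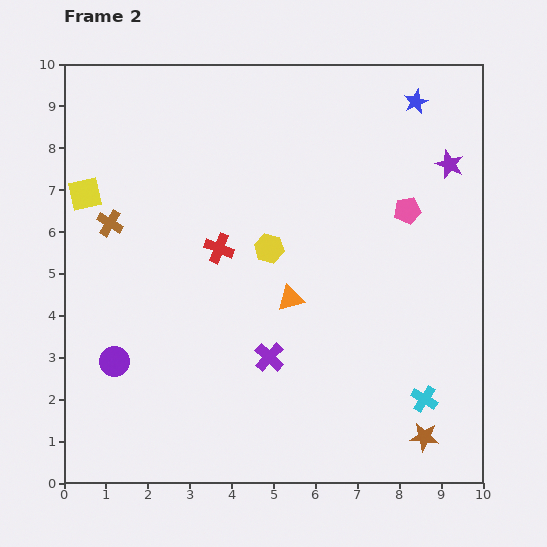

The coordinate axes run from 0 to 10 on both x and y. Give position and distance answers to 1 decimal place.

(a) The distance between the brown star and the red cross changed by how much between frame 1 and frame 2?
+0.7

Distance in frame 1: 6.0. Distance in frame 2: 6.7.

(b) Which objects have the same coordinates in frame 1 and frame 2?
the blue star, the purple circle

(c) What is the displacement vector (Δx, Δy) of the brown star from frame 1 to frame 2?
(1.7, -0.3)

The brown star was at (6.9, 1.4) in frame 1 and (8.6, 1.1) in frame 2.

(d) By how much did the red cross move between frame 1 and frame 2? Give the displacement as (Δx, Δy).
(0.4, -0.6)

The red cross was at (3.3, 6.2) in frame 1 and (3.7, 5.6) in frame 2.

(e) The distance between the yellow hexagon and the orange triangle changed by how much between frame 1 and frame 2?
-2.5

Distance in frame 1: 3.8. Distance in frame 2: 1.3.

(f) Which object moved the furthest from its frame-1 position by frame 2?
the purple star

(moved 3.7; next 3.2)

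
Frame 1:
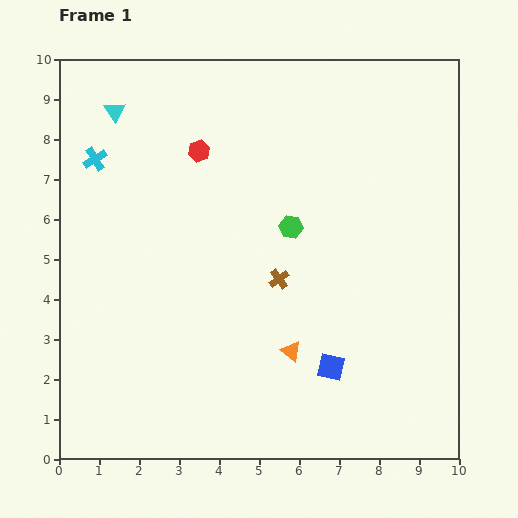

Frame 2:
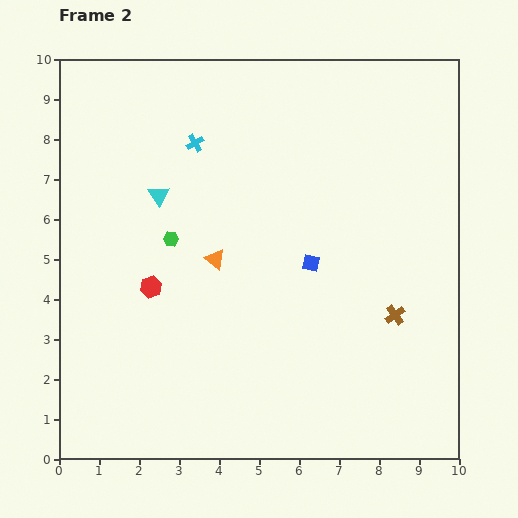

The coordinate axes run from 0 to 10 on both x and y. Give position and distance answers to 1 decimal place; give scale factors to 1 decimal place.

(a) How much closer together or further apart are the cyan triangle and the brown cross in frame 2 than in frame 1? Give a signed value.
+0.7

Distance in frame 1: 5.9. Distance in frame 2: 6.6.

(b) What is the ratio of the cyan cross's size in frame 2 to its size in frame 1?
0.7×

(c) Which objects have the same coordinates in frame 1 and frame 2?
none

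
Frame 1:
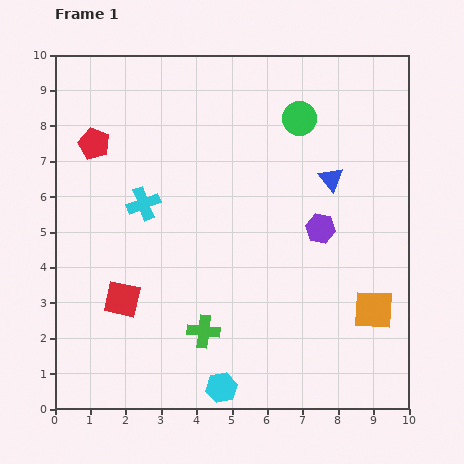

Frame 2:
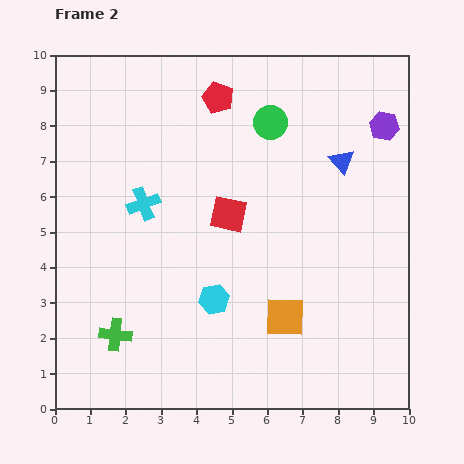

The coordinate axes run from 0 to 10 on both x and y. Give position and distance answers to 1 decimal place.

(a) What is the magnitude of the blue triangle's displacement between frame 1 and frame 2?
0.6

The blue triangle moved from (7.8, 6.5) to (8.1, 7.0), a distance of √(0.3² + 0.5²) ≈ 0.6.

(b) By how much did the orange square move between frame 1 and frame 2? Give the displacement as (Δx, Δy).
(-2.5, -0.2)

The orange square was at (9.0, 2.8) in frame 1 and (6.5, 2.6) in frame 2.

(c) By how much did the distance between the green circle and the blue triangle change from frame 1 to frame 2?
+0.4

Distance in frame 1: 1.9. Distance in frame 2: 2.3.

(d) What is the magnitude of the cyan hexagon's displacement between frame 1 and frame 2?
2.5

The cyan hexagon moved from (4.7, 0.6) to (4.5, 3.1), a distance of √(0.2² + 2.5²) ≈ 2.5.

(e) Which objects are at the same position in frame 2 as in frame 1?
the cyan cross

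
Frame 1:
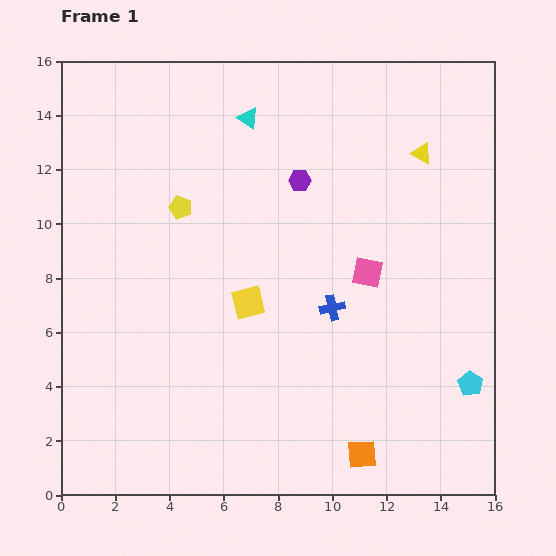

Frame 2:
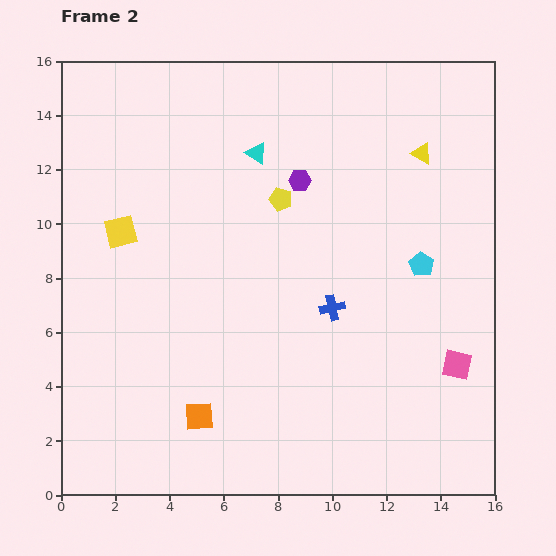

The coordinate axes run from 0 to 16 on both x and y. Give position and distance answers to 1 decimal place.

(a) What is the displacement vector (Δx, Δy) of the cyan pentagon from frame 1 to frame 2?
(-1.8, 4.4)

The cyan pentagon was at (15.1, 4.1) in frame 1 and (13.3, 8.5) in frame 2.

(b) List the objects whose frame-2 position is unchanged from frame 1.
the blue cross, the purple hexagon, the yellow triangle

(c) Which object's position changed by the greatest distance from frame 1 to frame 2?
the orange square

(moved 6.2; next 5.4)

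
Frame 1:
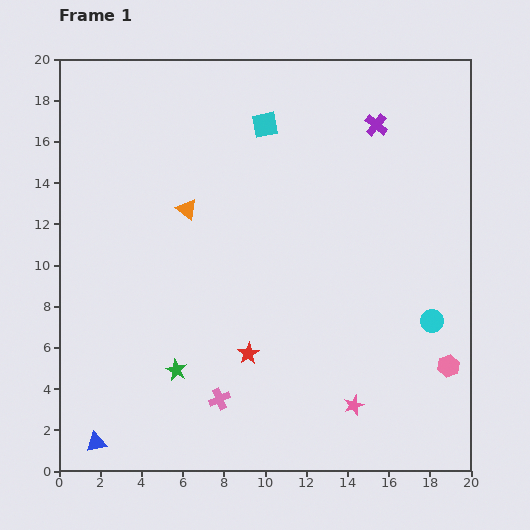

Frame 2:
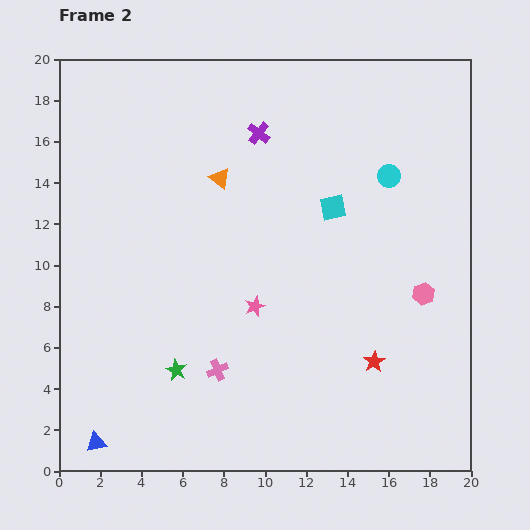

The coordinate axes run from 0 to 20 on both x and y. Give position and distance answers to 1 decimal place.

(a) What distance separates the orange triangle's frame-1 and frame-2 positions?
2.2

The orange triangle moved from (6.2, 12.7) to (7.8, 14.2), a distance of √(1.6² + 1.5²) ≈ 2.2.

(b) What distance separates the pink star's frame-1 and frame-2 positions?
6.8

The pink star moved from (14.3, 3.2) to (9.5, 8.0), a distance of √(4.8² + 4.8²) ≈ 6.8.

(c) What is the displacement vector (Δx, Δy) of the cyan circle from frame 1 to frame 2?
(-2.1, 7.0)

The cyan circle was at (18.1, 7.3) in frame 1 and (16.0, 14.3) in frame 2.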